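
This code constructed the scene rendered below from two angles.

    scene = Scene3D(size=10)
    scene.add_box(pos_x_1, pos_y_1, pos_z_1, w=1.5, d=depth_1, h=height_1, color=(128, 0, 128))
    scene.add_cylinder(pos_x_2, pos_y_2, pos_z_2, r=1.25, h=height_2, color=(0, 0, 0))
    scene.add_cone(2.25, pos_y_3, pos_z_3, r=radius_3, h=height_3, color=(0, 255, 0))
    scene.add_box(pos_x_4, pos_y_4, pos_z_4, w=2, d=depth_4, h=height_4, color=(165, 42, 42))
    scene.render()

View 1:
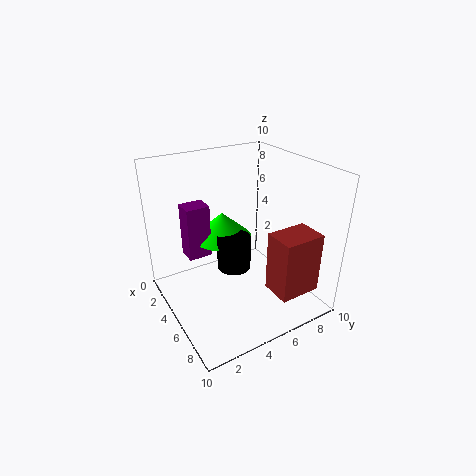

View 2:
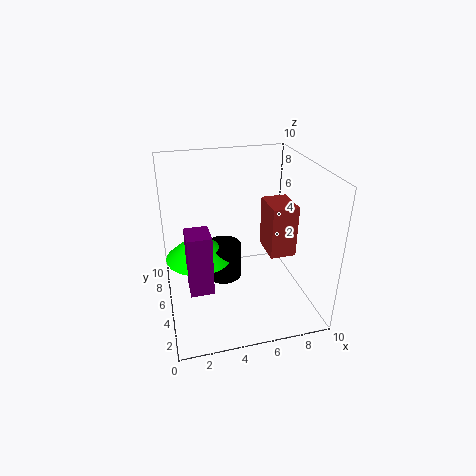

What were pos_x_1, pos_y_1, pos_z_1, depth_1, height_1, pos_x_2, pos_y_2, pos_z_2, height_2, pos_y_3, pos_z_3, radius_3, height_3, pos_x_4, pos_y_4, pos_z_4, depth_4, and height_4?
pos_x_1 = 1.25; pos_y_1 = 2.25; pos_z_1 = 2.75; depth_1 = 1.75; height_1 = 4; pos_x_2 = 4; pos_y_2 = 5.25; pos_z_2 = 2; height_2 = 2.5; pos_y_3 = 5.25; pos_z_3 = 3.75; radius_3 = 2.25; height_3 = 2; pos_x_4 = 7.75; pos_y_4 = 5.5; pos_z_4 = 2.5; depth_4 = 2.75; height_4 = 4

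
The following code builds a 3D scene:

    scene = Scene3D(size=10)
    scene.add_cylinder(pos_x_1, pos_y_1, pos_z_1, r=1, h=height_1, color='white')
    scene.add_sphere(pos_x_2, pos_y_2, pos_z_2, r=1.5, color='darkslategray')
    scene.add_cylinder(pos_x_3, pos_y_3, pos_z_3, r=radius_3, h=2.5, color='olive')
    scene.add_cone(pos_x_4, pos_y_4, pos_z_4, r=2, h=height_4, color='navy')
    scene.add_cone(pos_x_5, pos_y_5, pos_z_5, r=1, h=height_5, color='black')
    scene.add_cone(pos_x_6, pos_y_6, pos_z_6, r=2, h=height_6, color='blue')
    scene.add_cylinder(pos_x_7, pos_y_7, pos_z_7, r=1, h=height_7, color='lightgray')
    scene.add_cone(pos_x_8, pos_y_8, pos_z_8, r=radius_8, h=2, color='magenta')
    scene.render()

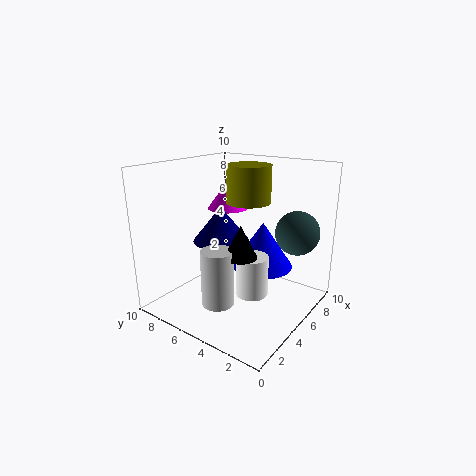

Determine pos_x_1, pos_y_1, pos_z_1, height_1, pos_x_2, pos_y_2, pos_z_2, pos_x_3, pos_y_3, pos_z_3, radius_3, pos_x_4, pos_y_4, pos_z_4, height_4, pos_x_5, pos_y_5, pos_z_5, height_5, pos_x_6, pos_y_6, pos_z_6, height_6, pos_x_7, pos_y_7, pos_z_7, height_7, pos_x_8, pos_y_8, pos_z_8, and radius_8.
pos_x_1 = 3
pos_y_1 = 2.5
pos_z_1 = 2.5
height_1 = 2.5
pos_x_2 = 7
pos_y_2 = 1.5
pos_z_2 = 5.5
pos_x_3 = 5.5
pos_y_3 = 4.5
pos_z_3 = 7.5
radius_3 = 1.5
pos_x_4 = 5
pos_y_4 = 6.5
pos_z_4 = 4.5
height_4 = 2.5
pos_x_5 = 2.5
pos_y_5 = 3
pos_z_5 = 5
height_5 = 2
pos_x_6 = 5
pos_y_6 = 3
pos_z_6 = 3.5
height_6 = 3
pos_x_7 = 1.5
pos_y_7 = 4
pos_z_7 = 2
height_7 = 3.5
pos_x_8 = 6.5
pos_y_8 = 7
pos_z_8 = 6.5
radius_8 = 1.5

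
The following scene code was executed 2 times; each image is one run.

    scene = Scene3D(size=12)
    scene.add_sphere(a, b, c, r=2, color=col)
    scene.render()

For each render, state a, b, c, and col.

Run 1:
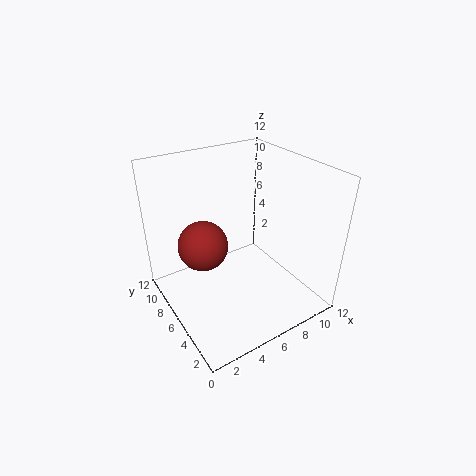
a = 3; b = 6.5; c = 6; col = 'brown'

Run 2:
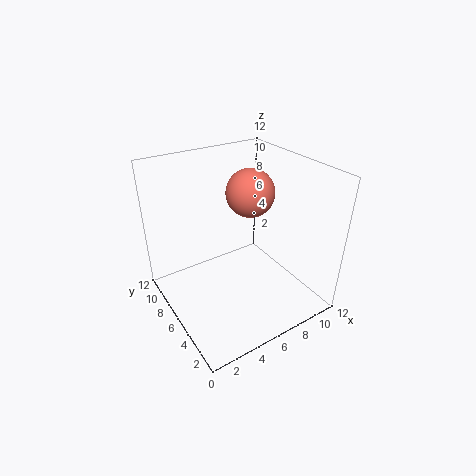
a = 7.5; b = 6.5; c = 9.5; col = 'salmon'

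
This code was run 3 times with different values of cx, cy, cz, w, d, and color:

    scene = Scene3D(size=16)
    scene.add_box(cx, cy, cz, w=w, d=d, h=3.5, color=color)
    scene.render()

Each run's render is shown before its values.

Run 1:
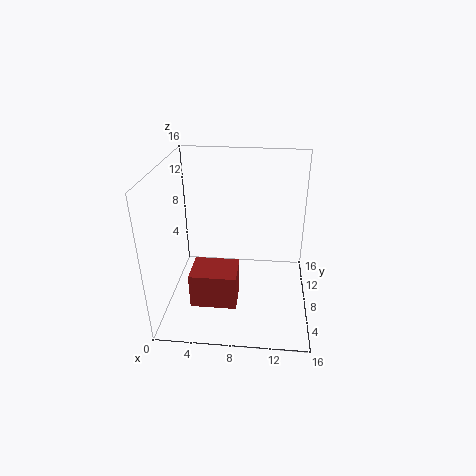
cx = 4, cy = 1, cz = 4, w = 4.5, d = 3.5, color = 'brown'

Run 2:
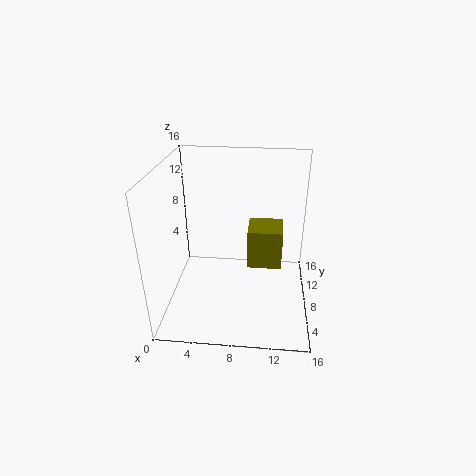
cx = 9.5, cy = 1, cz = 9, w = 3, d = 3, color = 'olive'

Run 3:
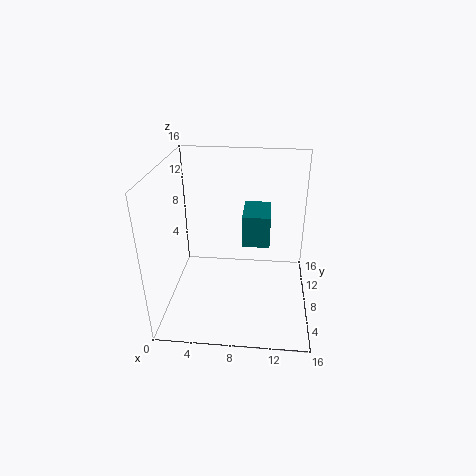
cx = 8.5, cy = 7, cz = 7.5, w = 3, d = 4.5, color = 'teal'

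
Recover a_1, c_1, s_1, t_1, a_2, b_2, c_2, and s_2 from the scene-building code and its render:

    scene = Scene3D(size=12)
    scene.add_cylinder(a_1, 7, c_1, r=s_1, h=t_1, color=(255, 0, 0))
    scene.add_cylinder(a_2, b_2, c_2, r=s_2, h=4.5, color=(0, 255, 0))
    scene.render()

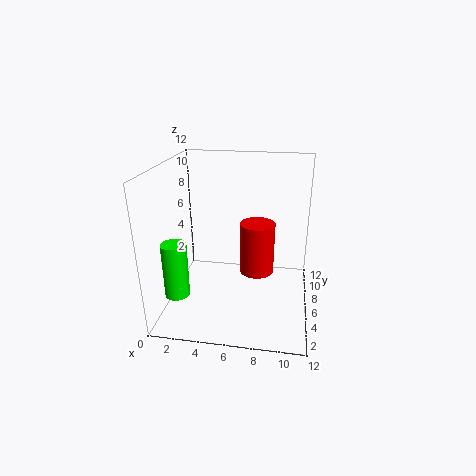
a_1 = 7.5
c_1 = 2.5
s_1 = 1.5
t_1 = 4.5
a_2 = 1.5
b_2 = 3
c_2 = 2
s_2 = 1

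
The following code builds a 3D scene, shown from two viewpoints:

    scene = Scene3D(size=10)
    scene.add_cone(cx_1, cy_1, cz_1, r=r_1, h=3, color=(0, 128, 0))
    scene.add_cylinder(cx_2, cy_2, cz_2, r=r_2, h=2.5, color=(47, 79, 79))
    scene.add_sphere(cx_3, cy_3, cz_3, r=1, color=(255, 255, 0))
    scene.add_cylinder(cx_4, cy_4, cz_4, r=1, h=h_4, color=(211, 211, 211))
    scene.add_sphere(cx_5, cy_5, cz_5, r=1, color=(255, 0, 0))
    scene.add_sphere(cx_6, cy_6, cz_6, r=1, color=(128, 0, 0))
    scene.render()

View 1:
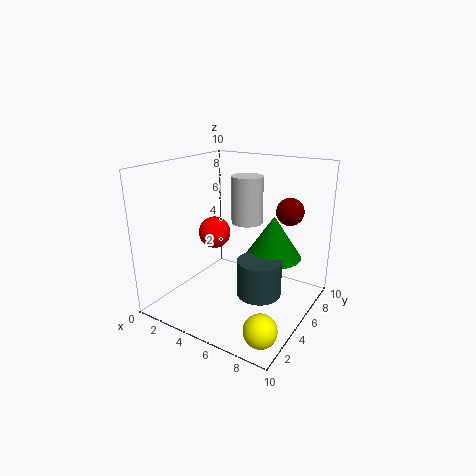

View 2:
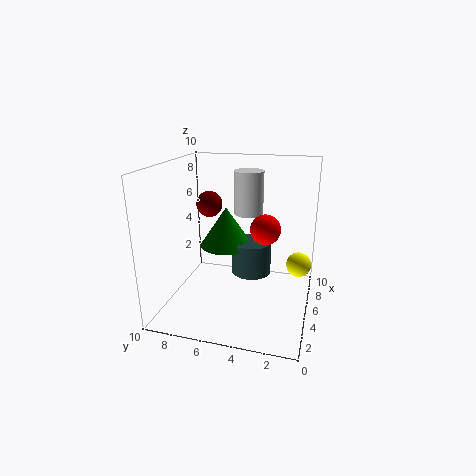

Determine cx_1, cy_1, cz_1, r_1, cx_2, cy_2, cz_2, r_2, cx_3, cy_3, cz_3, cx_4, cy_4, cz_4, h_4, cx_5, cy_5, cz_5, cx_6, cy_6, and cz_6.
cx_1 = 7; cy_1 = 6.5; cz_1 = 3.5; r_1 = 2; cx_2 = 7; cy_2 = 4.5; cz_2 = 1.5; r_2 = 1.5; cx_3 = 9; cy_3 = 1; cz_3 = 1.5; cx_4 = 6; cy_4 = 4.5; cz_4 = 6.5; h_4 = 3; cx_5 = 4.5; cy_5 = 3; cz_5 = 6; cx_6 = 7.5; cy_6 = 8; cz_6 = 6.5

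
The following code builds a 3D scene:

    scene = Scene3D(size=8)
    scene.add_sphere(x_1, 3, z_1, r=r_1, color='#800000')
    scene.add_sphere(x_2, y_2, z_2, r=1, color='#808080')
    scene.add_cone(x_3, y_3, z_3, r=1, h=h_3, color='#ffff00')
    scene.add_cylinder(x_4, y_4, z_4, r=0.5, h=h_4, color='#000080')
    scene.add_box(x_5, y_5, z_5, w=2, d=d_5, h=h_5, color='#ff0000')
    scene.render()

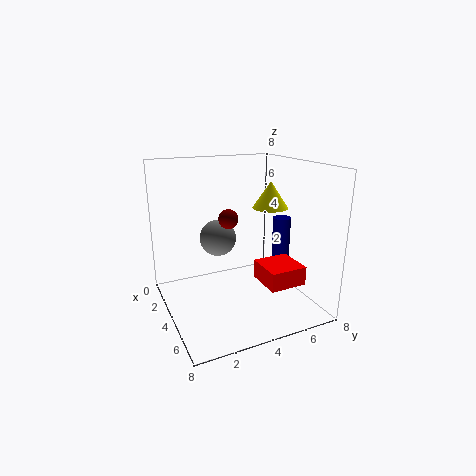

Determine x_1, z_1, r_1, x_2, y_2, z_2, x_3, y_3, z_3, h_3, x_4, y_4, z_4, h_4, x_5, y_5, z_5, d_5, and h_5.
x_1 = 5, z_1 = 5.5, r_1 = 0.5, x_2 = 3.5, y_2 = 3, z_2 = 4, x_3 = 4, y_3 = 6, z_3 = 5.5, h_3 = 1.5, x_4 = 4.5, y_4 = 6.5, z_4 = 1.5, h_4 = 3.5, x_5 = 5, y_5 = 4.5, z_5 = 2, d_5 = 2, h_5 = 1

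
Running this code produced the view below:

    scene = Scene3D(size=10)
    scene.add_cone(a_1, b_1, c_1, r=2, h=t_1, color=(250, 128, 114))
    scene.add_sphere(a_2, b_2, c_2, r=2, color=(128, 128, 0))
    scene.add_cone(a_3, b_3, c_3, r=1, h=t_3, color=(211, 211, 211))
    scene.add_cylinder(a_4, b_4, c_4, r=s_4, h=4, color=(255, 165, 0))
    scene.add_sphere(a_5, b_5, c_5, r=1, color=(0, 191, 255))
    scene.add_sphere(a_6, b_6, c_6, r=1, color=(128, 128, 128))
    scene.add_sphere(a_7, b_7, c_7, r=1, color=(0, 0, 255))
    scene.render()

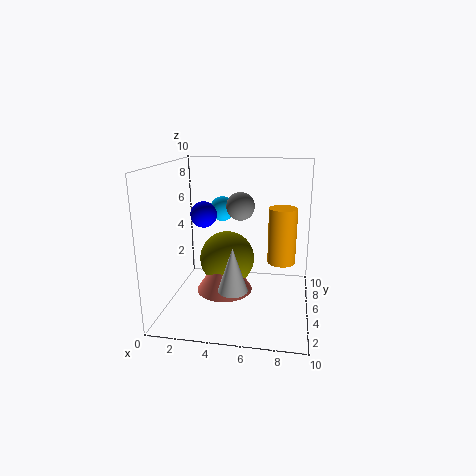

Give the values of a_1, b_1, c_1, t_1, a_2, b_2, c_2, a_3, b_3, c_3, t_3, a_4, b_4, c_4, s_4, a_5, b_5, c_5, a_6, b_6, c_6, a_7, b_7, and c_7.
a_1 = 4
b_1 = 5
c_1 = 1
t_1 = 3
a_2 = 4
b_2 = 6
c_2 = 3
a_3 = 5
b_3 = 3
c_3 = 2
t_3 = 3
a_4 = 8
b_4 = 6
c_4 = 3
s_4 = 1
a_5 = 3
b_5 = 9
c_5 = 6
a_6 = 5
b_6 = 6
c_6 = 7
a_7 = 2
b_7 = 7
c_7 = 6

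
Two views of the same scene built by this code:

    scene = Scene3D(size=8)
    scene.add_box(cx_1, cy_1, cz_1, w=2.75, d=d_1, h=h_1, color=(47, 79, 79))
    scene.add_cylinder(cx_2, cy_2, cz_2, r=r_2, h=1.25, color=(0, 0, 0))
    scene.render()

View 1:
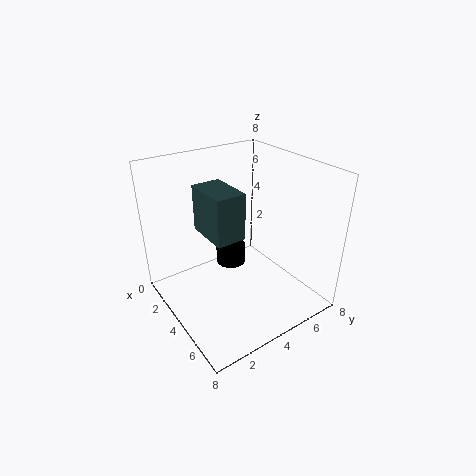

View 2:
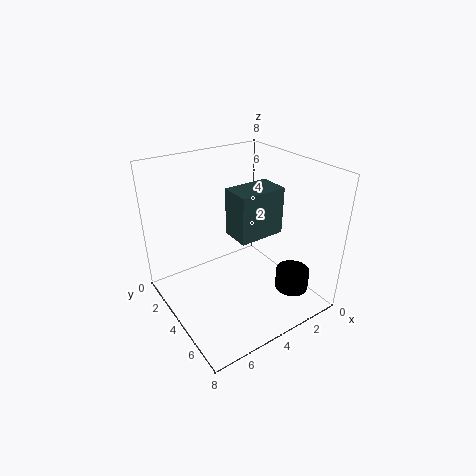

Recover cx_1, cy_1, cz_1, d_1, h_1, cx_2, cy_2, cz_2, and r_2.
cx_1 = 1.25, cy_1 = 2.75, cz_1 = 3.75, d_1 = 1.75, h_1 = 2.75, cx_2 = 1, cy_2 = 5.5, cz_2 = 0.25, r_2 = 1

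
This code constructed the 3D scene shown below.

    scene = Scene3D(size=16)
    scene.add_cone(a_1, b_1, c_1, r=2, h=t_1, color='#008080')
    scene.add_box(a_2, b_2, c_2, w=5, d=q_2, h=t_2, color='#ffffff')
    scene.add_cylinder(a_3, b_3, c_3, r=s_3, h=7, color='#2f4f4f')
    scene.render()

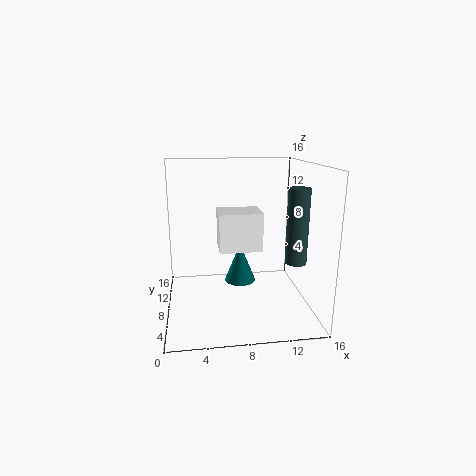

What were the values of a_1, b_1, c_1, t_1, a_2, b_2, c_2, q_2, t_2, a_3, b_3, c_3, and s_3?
a_1 = 9
b_1 = 13
c_1 = 0.5
t_1 = 5
a_2 = 6
b_2 = 8.5
c_2 = 6
q_2 = 4
t_2 = 4.5
a_3 = 12.5
b_3 = 1.5
c_3 = 7.5
s_3 = 1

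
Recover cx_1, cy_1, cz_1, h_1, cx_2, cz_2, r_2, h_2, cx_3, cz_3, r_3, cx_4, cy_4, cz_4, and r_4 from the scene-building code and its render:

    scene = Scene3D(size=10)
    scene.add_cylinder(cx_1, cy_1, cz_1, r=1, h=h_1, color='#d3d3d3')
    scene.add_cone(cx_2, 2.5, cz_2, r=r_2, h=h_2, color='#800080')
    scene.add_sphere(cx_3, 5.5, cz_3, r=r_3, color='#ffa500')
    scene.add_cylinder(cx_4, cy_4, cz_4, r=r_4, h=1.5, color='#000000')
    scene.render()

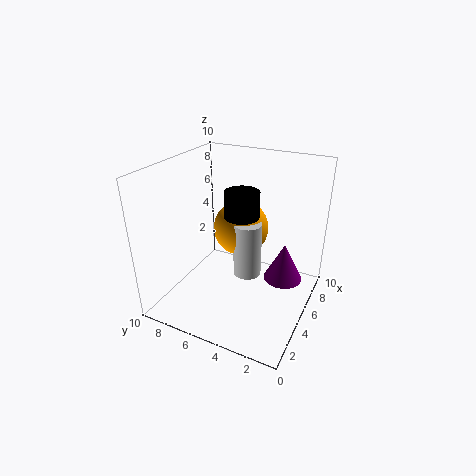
cx_1 = 5.5; cy_1 = 4.5; cz_1 = 2; h_1 = 4; cx_2 = 8; cz_2 = 0.5; r_2 = 1.5; h_2 = 3; cx_3 = 6.5; cz_3 = 5; r_3 = 2; cx_4 = 2.5; cy_4 = 3.5; cz_4 = 8; r_4 = 1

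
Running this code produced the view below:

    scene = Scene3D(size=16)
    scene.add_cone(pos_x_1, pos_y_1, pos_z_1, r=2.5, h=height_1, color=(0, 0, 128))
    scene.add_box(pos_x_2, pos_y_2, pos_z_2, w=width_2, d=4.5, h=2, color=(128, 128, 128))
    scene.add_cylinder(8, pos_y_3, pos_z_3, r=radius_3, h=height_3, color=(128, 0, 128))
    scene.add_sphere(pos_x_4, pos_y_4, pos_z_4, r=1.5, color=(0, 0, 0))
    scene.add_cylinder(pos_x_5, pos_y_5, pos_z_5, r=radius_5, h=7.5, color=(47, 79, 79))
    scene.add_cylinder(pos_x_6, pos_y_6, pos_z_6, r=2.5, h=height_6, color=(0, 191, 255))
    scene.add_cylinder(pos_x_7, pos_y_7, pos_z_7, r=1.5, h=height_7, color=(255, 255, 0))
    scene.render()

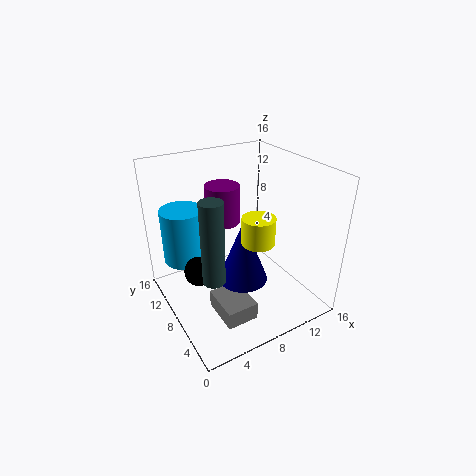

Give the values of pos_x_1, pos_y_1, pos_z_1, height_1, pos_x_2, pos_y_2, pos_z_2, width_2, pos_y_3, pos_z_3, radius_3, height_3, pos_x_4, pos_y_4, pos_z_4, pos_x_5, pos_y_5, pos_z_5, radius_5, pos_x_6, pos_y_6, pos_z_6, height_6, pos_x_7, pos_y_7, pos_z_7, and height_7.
pos_x_1 = 6.5
pos_y_1 = 4.5
pos_z_1 = 5.5
height_1 = 6.5
pos_x_2 = 4
pos_y_2 = 3
pos_z_2 = 0.5
width_2 = 3.5
pos_y_3 = 11.5
pos_z_3 = 8.5
radius_3 = 2
height_3 = 4.5
pos_x_4 = 2.5
pos_y_4 = 6.5
pos_z_4 = 6.5
pos_x_5 = 2
pos_y_5 = 2
pos_z_5 = 8.5
radius_5 = 1
pos_x_6 = 3.5
pos_y_6 = 13
pos_z_6 = 4
height_6 = 6.5
pos_x_7 = 6.5
pos_y_7 = 2
pos_z_7 = 11
height_7 = 2.5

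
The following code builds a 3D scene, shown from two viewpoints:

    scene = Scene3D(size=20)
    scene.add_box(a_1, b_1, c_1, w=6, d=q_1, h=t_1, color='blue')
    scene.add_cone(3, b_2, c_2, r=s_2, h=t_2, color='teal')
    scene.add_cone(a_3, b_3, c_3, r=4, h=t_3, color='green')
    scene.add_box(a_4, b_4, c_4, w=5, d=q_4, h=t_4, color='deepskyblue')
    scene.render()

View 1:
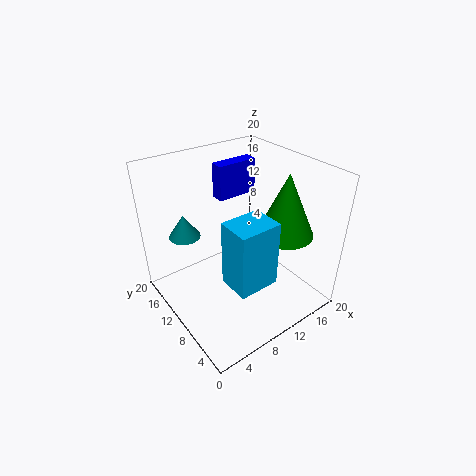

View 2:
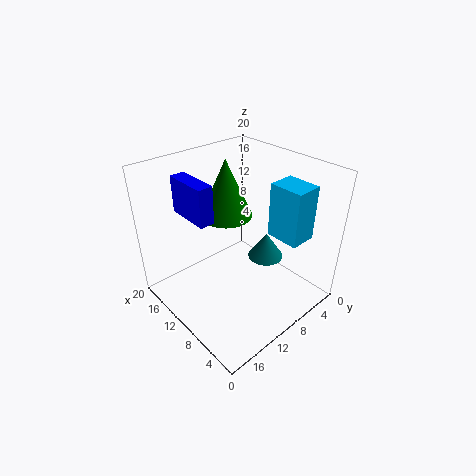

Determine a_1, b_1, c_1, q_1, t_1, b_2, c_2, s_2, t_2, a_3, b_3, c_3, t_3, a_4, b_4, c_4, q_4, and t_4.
a_1 = 10, b_1 = 14, c_1 = 14, q_1 = 2, t_1 = 5, b_2 = 12, c_2 = 12, s_2 = 2, t_2 = 3, a_3 = 16, b_3 = 7, c_3 = 10, t_3 = 9, a_4 = 4, b_4 = 1, c_4 = 9, q_4 = 4, t_4 = 8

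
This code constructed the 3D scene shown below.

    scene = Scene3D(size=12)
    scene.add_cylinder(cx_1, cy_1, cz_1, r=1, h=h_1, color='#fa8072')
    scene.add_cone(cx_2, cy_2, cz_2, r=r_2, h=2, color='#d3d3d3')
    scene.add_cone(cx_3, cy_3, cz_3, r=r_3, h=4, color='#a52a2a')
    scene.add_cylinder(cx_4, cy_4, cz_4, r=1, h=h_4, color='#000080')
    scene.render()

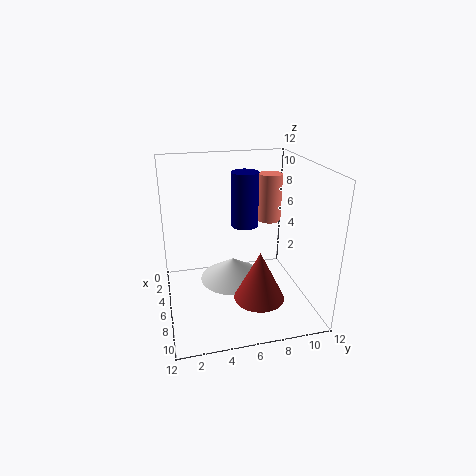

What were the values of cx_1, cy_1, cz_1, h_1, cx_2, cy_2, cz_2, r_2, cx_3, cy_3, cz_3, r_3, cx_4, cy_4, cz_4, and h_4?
cx_1 = 5
cy_1 = 9
cz_1 = 7
h_1 = 4
cx_2 = 4
cy_2 = 6
cz_2 = 1
r_2 = 3
cx_3 = 9
cy_3 = 7
cz_3 = 2
r_3 = 2
cx_4 = 8
cy_4 = 6
cz_4 = 8
h_4 = 4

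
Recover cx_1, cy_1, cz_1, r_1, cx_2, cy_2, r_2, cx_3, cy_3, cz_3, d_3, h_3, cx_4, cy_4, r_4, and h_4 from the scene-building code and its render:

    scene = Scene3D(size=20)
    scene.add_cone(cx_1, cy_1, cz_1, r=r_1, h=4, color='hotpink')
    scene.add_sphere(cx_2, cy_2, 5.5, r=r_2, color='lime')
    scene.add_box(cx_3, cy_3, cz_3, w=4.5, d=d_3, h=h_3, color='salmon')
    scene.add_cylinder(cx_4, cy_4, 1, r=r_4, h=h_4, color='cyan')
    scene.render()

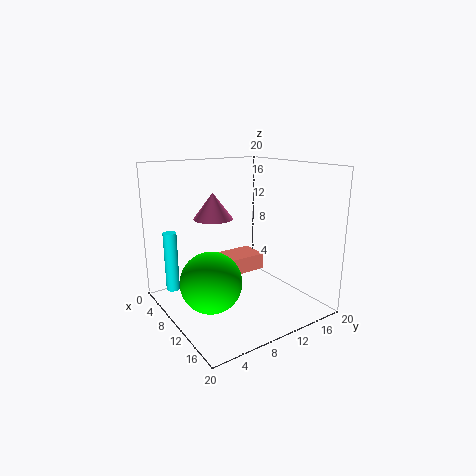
cx_1 = 4, cy_1 = 9.5, cz_1 = 11.5, r_1 = 3, cx_2 = 12, cy_2 = 4.5, r_2 = 4, cx_3 = 3, cy_3 = 10.5, cz_3 = 3, d_3 = 6, h_3 = 2.5, cx_4 = 2.5, cy_4 = 3, r_4 = 1, h_4 = 9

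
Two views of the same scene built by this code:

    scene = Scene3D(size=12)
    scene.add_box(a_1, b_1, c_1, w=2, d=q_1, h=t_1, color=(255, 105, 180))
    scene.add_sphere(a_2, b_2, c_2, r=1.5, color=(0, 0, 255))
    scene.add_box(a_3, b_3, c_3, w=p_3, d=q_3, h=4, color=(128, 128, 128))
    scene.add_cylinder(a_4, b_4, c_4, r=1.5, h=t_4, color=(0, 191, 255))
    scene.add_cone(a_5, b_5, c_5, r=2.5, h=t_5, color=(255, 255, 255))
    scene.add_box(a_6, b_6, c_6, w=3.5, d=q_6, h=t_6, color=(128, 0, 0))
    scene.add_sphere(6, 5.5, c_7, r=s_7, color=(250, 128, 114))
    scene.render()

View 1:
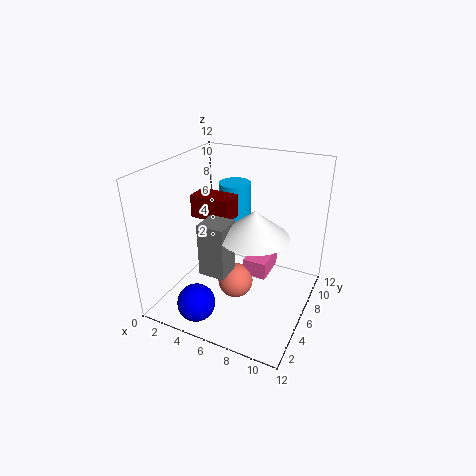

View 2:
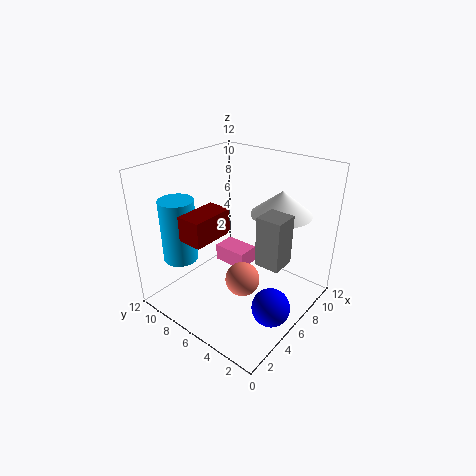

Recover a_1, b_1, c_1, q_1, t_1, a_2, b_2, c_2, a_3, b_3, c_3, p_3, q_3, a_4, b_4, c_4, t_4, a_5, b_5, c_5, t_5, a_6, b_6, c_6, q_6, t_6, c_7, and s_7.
a_1 = 6.5; b_1 = 6; c_1 = 2.5; q_1 = 3; t_1 = 1.5; a_2 = 4.5; b_2 = 1.5; c_2 = 2; a_3 = 5; b_3 = 1.5; c_3 = 5; p_3 = 2; q_3 = 2; a_4 = 3.5; b_4 = 10.5; c_4 = 3.5; t_4 = 5.5; a_5 = 8.5; b_5 = 3.5; c_5 = 8; t_5 = 2; a_6 = 1.5; b_6 = 6; c_6 = 7; q_6 = 2; t_6 = 2; c_7 = 2; s_7 = 1.5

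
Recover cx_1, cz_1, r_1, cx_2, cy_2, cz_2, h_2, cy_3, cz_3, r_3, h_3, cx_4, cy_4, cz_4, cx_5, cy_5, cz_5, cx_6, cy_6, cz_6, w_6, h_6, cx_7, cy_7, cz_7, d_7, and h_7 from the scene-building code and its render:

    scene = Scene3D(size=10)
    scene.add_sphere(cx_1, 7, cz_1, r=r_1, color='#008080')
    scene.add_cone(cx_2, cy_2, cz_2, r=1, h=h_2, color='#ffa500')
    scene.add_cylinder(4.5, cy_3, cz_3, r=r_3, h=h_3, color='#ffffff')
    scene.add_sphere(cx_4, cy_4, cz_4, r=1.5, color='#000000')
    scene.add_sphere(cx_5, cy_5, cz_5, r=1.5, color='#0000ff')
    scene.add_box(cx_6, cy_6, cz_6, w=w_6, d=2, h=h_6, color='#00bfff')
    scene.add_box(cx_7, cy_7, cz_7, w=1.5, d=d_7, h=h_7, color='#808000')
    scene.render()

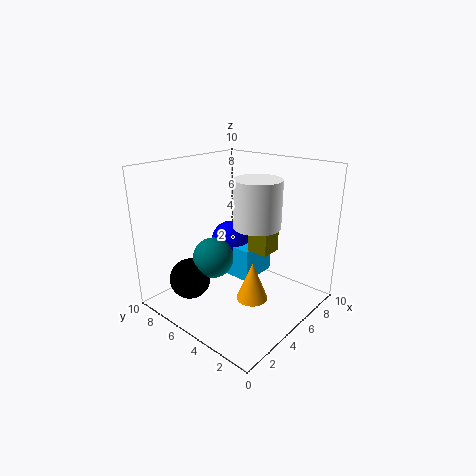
cx_1 = 4.5
cz_1 = 3
r_1 = 1.5
cx_2 = 3.5
cy_2 = 2.5
cz_2 = 2
h_2 = 2.5
cy_3 = 3
cz_3 = 6.5
r_3 = 1.5
h_3 = 3
cx_4 = 3
cy_4 = 8
cz_4 = 1.5
cx_5 = 7
cy_5 = 7.5
cz_5 = 3.5
cx_6 = 6
cy_6 = 5
cz_6 = 1
w_6 = 3
h_6 = 2.5
cx_7 = 5.5
cy_7 = 3
cz_7 = 4
d_7 = 1.5
h_7 = 2.5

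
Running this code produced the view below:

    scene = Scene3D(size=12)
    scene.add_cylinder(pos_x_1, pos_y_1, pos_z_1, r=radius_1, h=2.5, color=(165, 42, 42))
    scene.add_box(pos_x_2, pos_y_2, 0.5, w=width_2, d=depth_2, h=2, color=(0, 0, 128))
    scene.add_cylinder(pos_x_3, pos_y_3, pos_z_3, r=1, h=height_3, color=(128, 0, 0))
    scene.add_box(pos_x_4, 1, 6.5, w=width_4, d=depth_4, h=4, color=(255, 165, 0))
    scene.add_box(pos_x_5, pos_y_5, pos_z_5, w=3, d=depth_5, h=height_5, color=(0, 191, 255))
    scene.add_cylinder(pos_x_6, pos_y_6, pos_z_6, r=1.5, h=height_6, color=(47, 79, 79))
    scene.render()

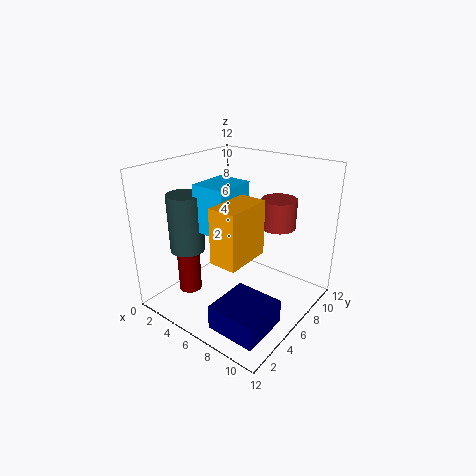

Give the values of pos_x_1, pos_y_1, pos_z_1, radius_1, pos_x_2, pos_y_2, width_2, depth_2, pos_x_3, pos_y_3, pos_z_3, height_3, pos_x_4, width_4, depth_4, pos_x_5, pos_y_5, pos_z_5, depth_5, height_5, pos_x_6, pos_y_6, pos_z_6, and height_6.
pos_x_1 = 8
pos_y_1 = 9
pos_z_1 = 6.5
radius_1 = 1.5
pos_x_2 = 7
pos_y_2 = 1
width_2 = 4
depth_2 = 4
pos_x_3 = 2
pos_y_3 = 4
pos_z_3 = 0.5
height_3 = 5
pos_x_4 = 7.5
width_4 = 2
depth_4 = 3.5
pos_x_5 = 3
pos_y_5 = 4
pos_z_5 = 6.5
depth_5 = 3.5
height_5 = 4
pos_x_6 = 2
pos_y_6 = 4
pos_z_6 = 4.5
height_6 = 5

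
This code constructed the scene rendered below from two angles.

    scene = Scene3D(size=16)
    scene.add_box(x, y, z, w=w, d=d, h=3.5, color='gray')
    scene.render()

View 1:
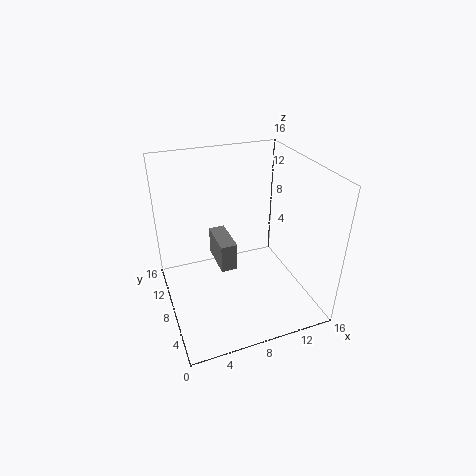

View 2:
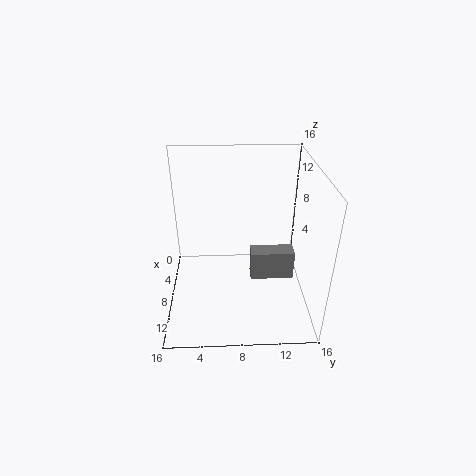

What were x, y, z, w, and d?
x = 6.5
y = 9.5
z = 2.5
w = 2
d = 5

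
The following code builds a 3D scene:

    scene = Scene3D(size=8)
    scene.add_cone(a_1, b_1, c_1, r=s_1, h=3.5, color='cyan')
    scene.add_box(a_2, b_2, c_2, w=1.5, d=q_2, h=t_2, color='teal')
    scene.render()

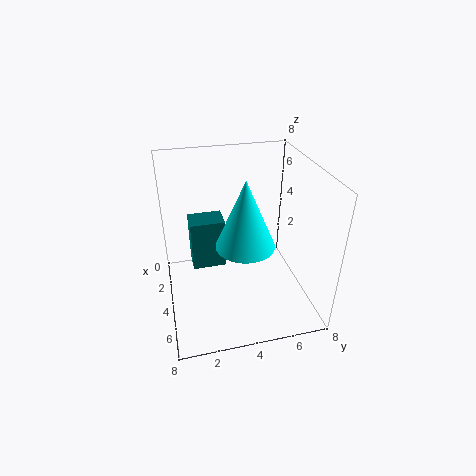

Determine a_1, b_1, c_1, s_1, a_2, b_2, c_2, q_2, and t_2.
a_1 = 5.5; b_1 = 4; c_1 = 4.5; s_1 = 1.5; a_2 = 1.5; b_2 = 1.5; c_2 = 1.5; q_2 = 2; t_2 = 3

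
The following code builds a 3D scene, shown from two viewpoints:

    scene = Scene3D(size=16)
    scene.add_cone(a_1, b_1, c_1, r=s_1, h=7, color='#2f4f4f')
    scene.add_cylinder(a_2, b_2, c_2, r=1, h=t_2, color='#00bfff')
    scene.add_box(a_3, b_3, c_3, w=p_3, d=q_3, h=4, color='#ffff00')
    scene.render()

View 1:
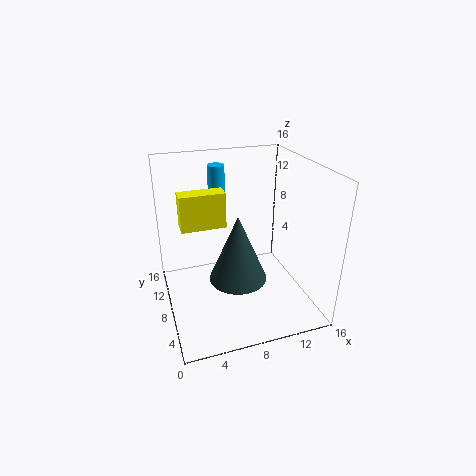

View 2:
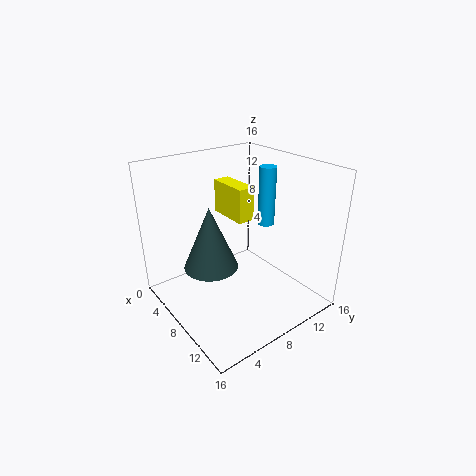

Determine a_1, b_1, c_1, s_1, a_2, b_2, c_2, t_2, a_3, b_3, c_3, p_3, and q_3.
a_1 = 7
b_1 = 5
c_1 = 5
s_1 = 3
a_2 = 7
b_2 = 13
c_2 = 8
t_2 = 7
a_3 = 2
b_3 = 9
c_3 = 9
p_3 = 5
q_3 = 2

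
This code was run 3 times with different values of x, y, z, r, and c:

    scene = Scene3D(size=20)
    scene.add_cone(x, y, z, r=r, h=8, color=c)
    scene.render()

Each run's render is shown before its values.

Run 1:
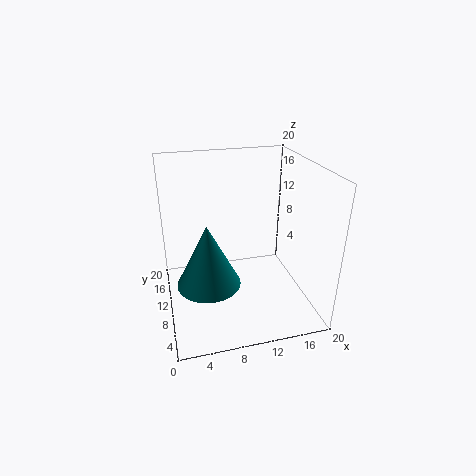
x = 5, y = 5.5, z = 6.5, r = 4, c = 'teal'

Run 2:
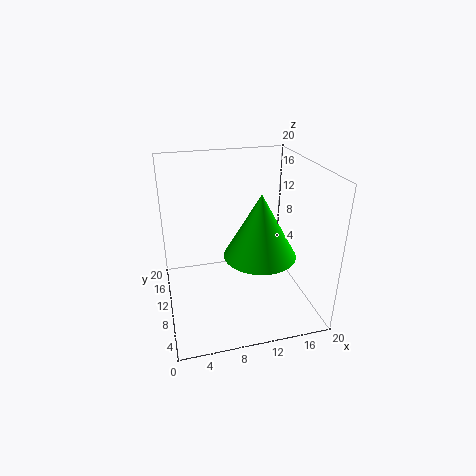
x = 11.5, y = 5, z = 10, r = 4.5, c = 'lime'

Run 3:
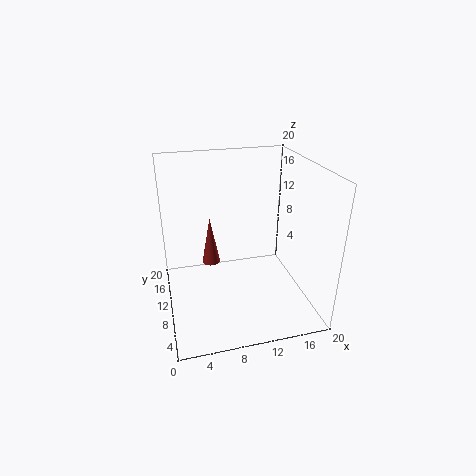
x = 7.5, y = 18.5, z = 1.5, r = 1.5, c = 'brown'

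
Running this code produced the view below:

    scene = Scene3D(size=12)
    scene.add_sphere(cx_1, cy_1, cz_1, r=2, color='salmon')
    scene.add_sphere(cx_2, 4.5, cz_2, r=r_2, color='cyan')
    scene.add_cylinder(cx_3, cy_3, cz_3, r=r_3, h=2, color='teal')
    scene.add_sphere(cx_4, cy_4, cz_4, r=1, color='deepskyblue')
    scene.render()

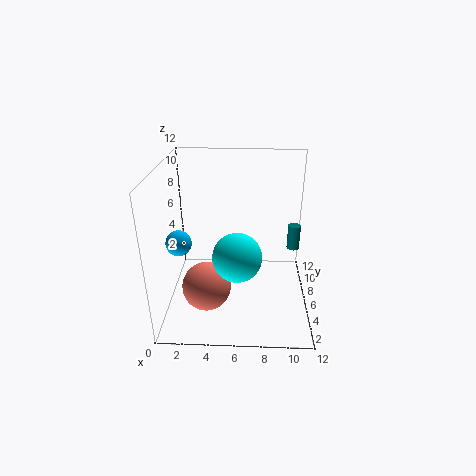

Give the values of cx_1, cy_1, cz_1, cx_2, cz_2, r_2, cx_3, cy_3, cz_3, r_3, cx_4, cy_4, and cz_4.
cx_1 = 3.5
cy_1 = 4
cz_1 = 2.5
cx_2 = 6
cz_2 = 5
r_2 = 2
cx_3 = 10.5
cy_3 = 5.5
cz_3 = 5.5
r_3 = 0.5
cx_4 = 1.5
cy_4 = 4
cz_4 = 6.5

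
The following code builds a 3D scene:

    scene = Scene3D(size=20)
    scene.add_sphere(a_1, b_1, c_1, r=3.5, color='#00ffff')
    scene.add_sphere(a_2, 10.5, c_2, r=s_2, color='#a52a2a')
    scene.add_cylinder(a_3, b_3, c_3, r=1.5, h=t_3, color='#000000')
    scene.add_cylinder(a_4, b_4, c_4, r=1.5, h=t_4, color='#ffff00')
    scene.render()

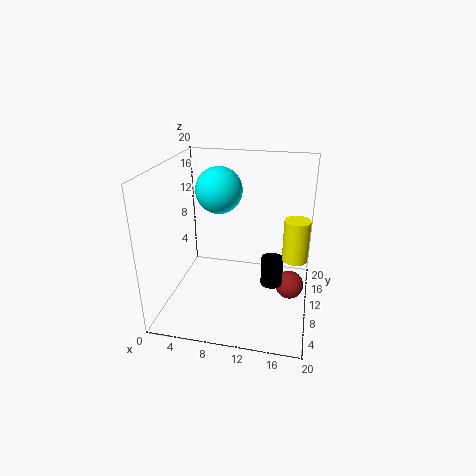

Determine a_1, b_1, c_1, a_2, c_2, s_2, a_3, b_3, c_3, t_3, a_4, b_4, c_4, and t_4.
a_1 = 6; b_1 = 15; c_1 = 15; a_2 = 17.5; c_2 = 3; s_2 = 2; a_3 = 15; b_3 = 9; c_3 = 4; t_3 = 4; a_4 = 18; b_4 = 5; c_4 = 10.5; t_4 = 5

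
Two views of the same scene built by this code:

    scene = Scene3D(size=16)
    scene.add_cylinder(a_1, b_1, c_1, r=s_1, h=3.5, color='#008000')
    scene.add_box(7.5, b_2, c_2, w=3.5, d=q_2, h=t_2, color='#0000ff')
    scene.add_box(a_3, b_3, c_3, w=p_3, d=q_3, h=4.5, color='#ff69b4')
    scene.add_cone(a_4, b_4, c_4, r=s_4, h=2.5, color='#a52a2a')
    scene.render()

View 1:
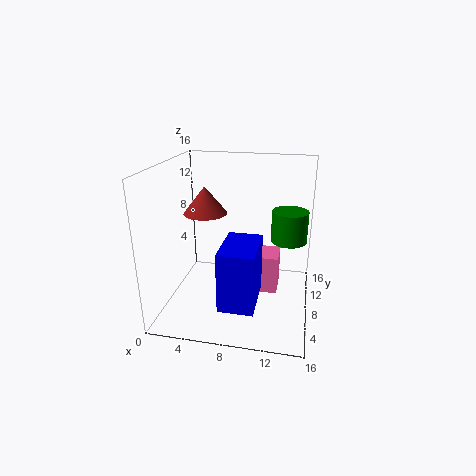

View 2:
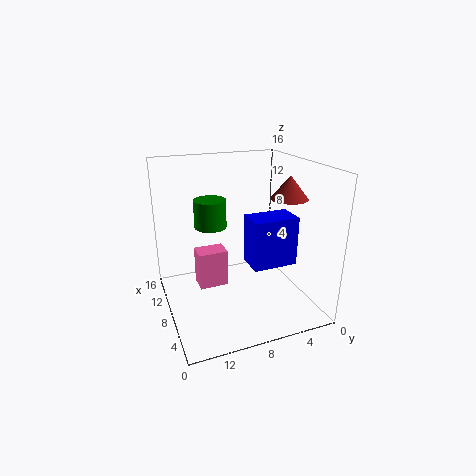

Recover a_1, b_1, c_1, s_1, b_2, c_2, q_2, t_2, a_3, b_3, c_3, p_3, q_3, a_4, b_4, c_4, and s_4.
a_1 = 13.5, b_1 = 9.5, c_1 = 7.5, s_1 = 2, b_2 = 0.5, c_2 = 3.5, q_2 = 5.5, t_2 = 6, a_3 = 10, b_3 = 8.5, c_3 = 1, p_3 = 2.5, q_3 = 3.5, a_4 = 6, b_4 = 3, c_4 = 12.5, s_4 = 2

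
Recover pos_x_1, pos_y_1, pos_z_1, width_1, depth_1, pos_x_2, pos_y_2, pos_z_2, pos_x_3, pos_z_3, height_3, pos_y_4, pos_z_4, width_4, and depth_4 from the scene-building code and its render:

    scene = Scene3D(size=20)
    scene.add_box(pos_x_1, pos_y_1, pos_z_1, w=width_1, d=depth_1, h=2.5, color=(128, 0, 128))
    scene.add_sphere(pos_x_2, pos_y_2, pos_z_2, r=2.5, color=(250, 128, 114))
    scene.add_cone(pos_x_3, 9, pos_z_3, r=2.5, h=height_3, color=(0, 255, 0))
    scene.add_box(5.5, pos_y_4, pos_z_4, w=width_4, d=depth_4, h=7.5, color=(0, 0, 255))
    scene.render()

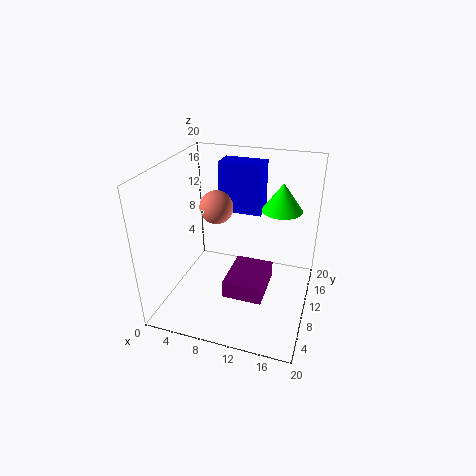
pos_x_1 = 9, pos_y_1 = 6, pos_z_1 = 2.5, width_1 = 5.5, depth_1 = 7, pos_x_2 = 5.5, pos_y_2 = 13.5, pos_z_2 = 12.5, pos_x_3 = 16, pos_z_3 = 15.5, height_3 = 3.5, pos_y_4 = 14.5, pos_z_4 = 11.5, width_4 = 6.5, depth_4 = 3.5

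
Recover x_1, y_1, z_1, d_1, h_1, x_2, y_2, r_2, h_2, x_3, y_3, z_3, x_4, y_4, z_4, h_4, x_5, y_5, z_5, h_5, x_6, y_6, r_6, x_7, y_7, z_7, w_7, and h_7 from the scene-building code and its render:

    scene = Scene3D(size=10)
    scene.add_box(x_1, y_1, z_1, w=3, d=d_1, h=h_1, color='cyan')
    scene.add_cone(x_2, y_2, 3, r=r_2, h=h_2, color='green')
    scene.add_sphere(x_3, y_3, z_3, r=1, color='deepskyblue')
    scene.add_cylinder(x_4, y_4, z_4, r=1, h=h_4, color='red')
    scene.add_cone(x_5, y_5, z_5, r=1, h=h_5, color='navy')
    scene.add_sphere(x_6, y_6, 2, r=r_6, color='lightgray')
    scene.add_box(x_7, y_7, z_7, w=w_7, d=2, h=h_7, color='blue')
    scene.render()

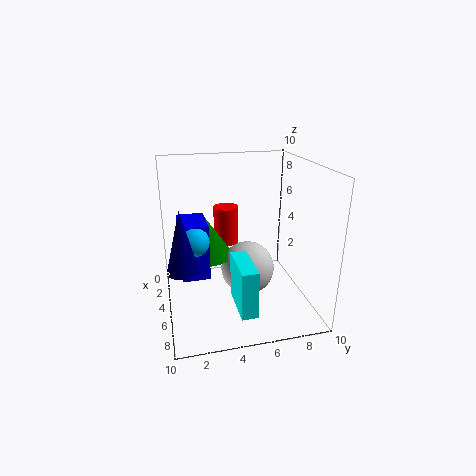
x_1 = 7; y_1 = 4; z_1 = 2; d_1 = 1; h_1 = 3; x_2 = 3; y_2 = 3; r_2 = 2; h_2 = 3; x_3 = 5; y_3 = 2; z_3 = 5; x_4 = 1; y_4 = 5; z_4 = 3; h_4 = 3; x_5 = 7; y_5 = 1; z_5 = 4; h_5 = 4; x_6 = 4; y_6 = 6; r_6 = 2; x_7 = 2; y_7 = 1; z_7 = 2; w_7 = 3; h_7 = 4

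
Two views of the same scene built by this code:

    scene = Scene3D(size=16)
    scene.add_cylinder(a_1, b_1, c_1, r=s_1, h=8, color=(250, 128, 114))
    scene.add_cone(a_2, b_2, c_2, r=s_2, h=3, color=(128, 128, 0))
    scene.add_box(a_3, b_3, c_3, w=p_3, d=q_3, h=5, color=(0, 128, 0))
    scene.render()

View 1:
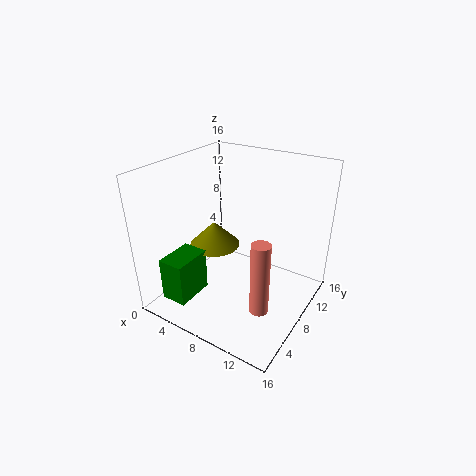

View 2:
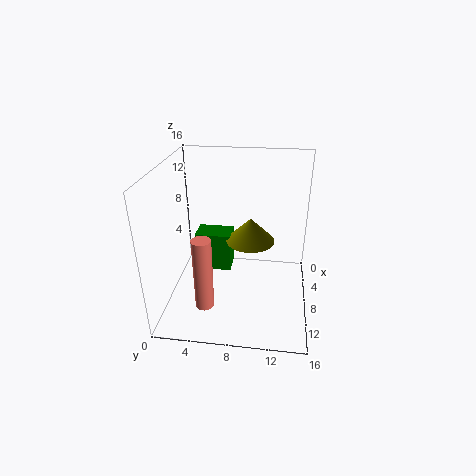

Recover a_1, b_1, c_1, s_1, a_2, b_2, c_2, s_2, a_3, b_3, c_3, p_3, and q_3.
a_1 = 12.5, b_1 = 5, c_1 = 2, s_1 = 1, a_2 = 4, b_2 = 9, c_2 = 5.5, s_2 = 3, a_3 = 1.5, b_3 = 2, c_3 = 1, p_3 = 3, q_3 = 4.5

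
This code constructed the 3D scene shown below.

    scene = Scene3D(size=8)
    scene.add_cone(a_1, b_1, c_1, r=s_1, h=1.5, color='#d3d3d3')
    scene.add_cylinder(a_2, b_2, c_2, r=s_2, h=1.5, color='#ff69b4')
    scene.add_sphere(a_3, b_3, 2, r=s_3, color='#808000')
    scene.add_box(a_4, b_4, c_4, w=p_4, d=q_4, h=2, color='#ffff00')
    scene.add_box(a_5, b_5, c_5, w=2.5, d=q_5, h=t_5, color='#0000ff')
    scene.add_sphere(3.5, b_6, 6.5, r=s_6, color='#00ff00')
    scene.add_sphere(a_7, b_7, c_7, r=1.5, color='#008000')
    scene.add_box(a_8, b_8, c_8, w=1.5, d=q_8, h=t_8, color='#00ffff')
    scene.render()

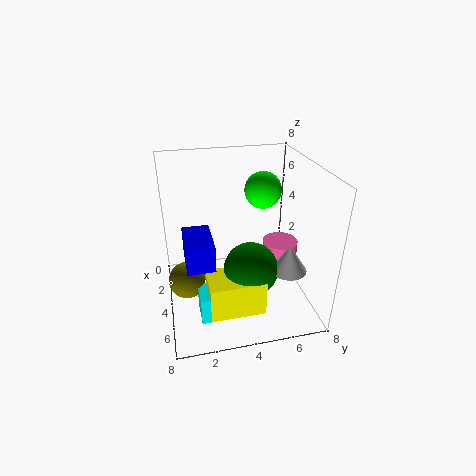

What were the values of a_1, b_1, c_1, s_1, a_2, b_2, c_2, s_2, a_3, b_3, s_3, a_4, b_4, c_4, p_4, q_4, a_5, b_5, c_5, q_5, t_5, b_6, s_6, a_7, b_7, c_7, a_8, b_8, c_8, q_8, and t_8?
a_1 = 5.5
b_1 = 6.5
c_1 = 2.5
s_1 = 1
a_2 = 4
b_2 = 6.5
c_2 = 2
s_2 = 1
a_3 = 4.5
b_3 = 1
s_3 = 1
a_4 = 4.5
b_4 = 2
c_4 = 0.5
p_4 = 2
q_4 = 3
a_5 = 3
b_5 = 1
c_5 = 3
q_5 = 1.5
t_5 = 1.5
b_6 = 5.5
s_6 = 1
a_7 = 5
b_7 = 4.5
c_7 = 2.5
a_8 = 5
b_8 = 1.5
c_8 = 0.5
q_8 = 1.5
t_8 = 1.5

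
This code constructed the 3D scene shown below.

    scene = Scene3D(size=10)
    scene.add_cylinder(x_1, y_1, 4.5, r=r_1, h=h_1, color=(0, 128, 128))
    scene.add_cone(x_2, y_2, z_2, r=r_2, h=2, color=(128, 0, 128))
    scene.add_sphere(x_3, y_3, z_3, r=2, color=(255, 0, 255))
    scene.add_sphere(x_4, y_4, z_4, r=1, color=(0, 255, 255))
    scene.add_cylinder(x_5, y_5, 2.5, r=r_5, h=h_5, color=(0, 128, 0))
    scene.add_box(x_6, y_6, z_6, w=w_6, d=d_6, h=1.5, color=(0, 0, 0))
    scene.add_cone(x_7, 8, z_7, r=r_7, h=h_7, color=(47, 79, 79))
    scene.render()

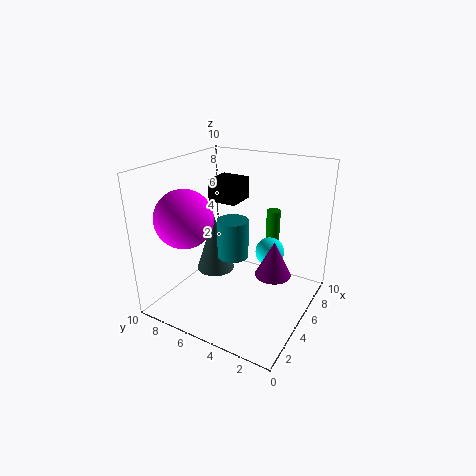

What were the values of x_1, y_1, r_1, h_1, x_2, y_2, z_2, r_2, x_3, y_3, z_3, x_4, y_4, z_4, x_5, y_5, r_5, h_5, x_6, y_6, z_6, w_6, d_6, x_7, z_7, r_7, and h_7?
x_1 = 3.5
y_1 = 4.5
r_1 = 1
h_1 = 2.5
x_2 = 2
y_2 = 1
z_2 = 5
r_2 = 1
x_3 = 3
y_3 = 8
z_3 = 6.5
x_4 = 6
y_4 = 3
z_4 = 4
x_5 = 7.5
y_5 = 3.5
r_5 = 0.5
h_5 = 4
x_6 = 4.5
y_6 = 5
z_6 = 7.5
w_6 = 2
d_6 = 2
x_7 = 6.5
z_7 = 1
r_7 = 1.5
h_7 = 4.5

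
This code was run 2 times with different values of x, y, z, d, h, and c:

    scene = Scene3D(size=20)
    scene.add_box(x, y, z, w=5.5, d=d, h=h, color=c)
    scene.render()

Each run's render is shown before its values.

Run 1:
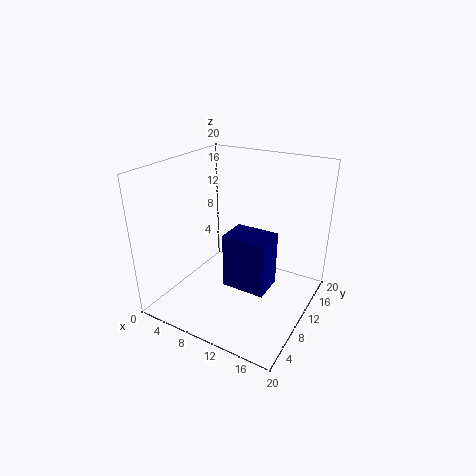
x = 11
y = 4.5
z = 6
d = 4
h = 7
c = 'navy'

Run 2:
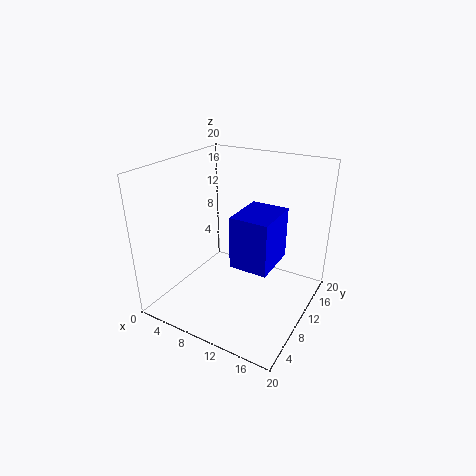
x = 9.5
y = 8.5
z = 6
d = 7
h = 7.5
c = 'blue'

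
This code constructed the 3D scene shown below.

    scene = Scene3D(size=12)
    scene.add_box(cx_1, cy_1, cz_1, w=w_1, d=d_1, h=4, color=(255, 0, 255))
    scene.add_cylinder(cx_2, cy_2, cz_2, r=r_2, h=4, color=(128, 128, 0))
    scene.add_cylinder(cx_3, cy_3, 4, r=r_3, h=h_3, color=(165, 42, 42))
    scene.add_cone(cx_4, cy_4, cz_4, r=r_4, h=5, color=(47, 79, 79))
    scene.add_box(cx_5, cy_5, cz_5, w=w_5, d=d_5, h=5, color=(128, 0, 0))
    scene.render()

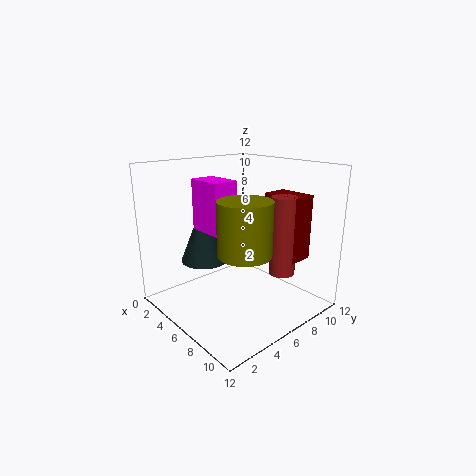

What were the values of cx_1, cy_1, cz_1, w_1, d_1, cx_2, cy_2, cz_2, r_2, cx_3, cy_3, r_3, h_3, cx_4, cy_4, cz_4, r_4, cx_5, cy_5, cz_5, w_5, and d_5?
cx_1 = 4
cy_1 = 3
cz_1 = 7
w_1 = 3
d_1 = 2
cx_2 = 9
cy_2 = 4
cz_2 = 6
r_2 = 2
cx_3 = 10
cy_3 = 7
r_3 = 1
h_3 = 6
cx_4 = 4
cy_4 = 4
cz_4 = 4
r_4 = 2
cx_5 = 8
cy_5 = 7
cz_5 = 5
w_5 = 3
d_5 = 2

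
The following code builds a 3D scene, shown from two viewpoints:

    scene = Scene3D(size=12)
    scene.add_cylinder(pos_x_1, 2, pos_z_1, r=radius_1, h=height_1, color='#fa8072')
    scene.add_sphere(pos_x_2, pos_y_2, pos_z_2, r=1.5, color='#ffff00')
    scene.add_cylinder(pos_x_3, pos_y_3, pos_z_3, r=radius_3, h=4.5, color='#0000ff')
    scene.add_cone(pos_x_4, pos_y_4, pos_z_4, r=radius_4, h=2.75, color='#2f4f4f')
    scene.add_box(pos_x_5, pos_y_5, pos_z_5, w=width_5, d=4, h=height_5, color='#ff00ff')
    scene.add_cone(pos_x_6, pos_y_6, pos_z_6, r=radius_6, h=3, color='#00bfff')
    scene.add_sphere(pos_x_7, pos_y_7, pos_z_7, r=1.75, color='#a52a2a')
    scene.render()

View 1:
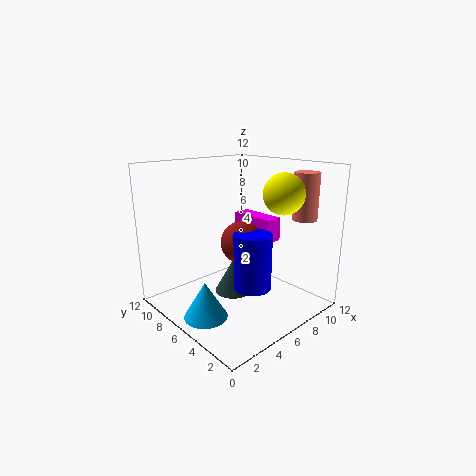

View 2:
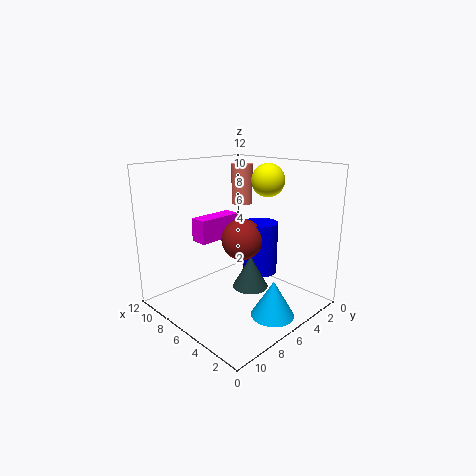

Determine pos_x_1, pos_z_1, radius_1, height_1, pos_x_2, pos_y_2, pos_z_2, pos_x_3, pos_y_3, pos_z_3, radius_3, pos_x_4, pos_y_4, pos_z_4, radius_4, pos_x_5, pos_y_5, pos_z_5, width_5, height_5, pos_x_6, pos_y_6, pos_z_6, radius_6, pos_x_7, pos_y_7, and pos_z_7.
pos_x_1 = 9.5
pos_z_1 = 7.75
radius_1 = 1
height_1 = 3.75
pos_x_2 = 6.5
pos_y_2 = 1.75
pos_z_2 = 10.25
pos_x_3 = 5.5
pos_y_3 = 3.75
pos_z_3 = 2.5
radius_3 = 1.5
pos_x_4 = 5
pos_y_4 = 5.5
pos_z_4 = 1.75
radius_4 = 1.5
pos_x_5 = 7.75
pos_y_5 = 4.25
pos_z_5 = 5.5
width_5 = 1.5
height_5 = 2
pos_x_6 = 2.25
pos_y_6 = 5.75
pos_z_6 = 0.25
radius_6 = 1.75
pos_x_7 = 6
pos_y_7 = 5.5
pos_z_7 = 5.75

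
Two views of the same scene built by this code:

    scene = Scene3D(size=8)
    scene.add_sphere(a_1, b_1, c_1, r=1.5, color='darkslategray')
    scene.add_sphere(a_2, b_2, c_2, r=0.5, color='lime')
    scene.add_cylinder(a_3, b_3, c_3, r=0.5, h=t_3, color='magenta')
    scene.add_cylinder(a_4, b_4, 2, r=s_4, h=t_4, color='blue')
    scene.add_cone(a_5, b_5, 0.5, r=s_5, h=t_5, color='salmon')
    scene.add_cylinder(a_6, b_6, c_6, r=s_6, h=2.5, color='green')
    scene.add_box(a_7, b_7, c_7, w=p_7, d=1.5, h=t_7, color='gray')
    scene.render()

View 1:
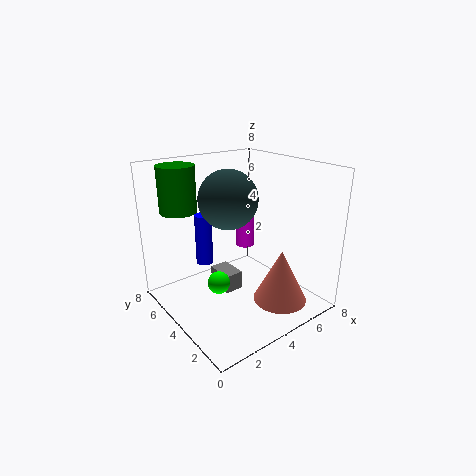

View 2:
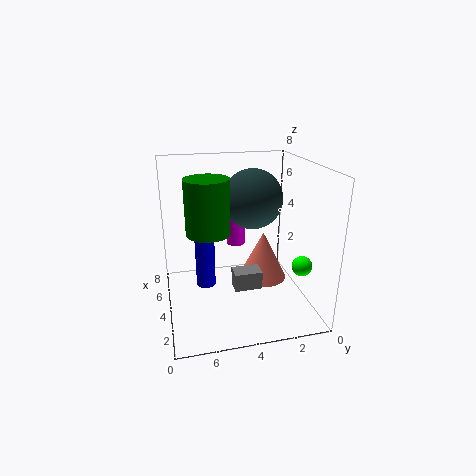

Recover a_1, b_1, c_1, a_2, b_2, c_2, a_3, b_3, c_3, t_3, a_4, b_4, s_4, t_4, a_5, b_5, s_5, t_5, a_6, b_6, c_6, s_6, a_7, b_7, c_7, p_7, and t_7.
a_1 = 3; b_1 = 3.5; c_1 = 6.5; a_2 = 1; b_2 = 1.5; c_2 = 3.5; a_3 = 4.5; b_3 = 4; c_3 = 3.5; t_3 = 2.5; a_4 = 3; b_4 = 6; s_4 = 0.5; t_4 = 3; a_5 = 5.5; b_5 = 2; s_5 = 1.5; t_5 = 3; a_6 = 1.5; b_6 = 6; c_6 = 5.5; s_6 = 1; a_7 = 2.5; b_7 = 3; c_7 = 1.5; p_7 = 1; t_7 = 1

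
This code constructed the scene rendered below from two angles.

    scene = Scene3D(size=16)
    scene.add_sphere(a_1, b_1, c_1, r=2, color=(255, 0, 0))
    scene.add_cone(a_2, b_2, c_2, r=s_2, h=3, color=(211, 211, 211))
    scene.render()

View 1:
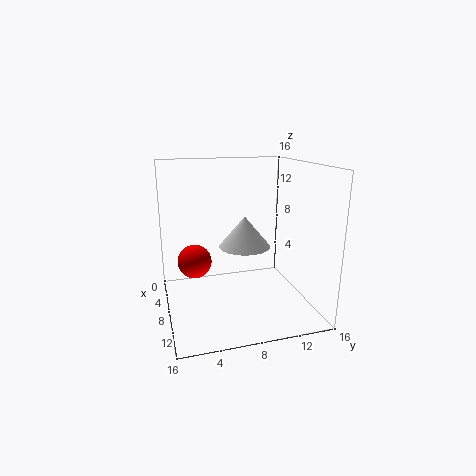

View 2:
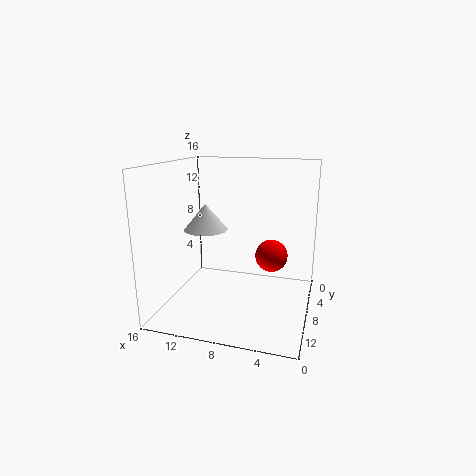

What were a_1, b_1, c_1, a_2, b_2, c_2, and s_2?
a_1 = 5
b_1 = 3.5
c_1 = 4.5
a_2 = 12
b_2 = 7.5
c_2 = 8.5
s_2 = 2.5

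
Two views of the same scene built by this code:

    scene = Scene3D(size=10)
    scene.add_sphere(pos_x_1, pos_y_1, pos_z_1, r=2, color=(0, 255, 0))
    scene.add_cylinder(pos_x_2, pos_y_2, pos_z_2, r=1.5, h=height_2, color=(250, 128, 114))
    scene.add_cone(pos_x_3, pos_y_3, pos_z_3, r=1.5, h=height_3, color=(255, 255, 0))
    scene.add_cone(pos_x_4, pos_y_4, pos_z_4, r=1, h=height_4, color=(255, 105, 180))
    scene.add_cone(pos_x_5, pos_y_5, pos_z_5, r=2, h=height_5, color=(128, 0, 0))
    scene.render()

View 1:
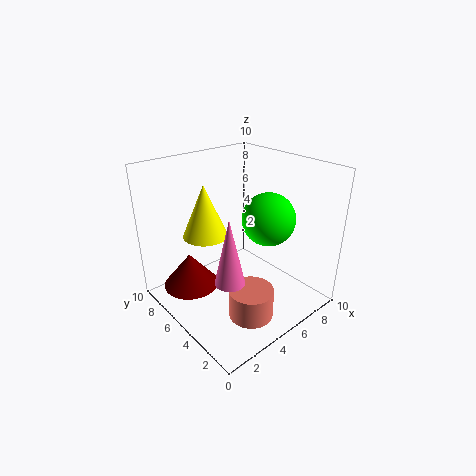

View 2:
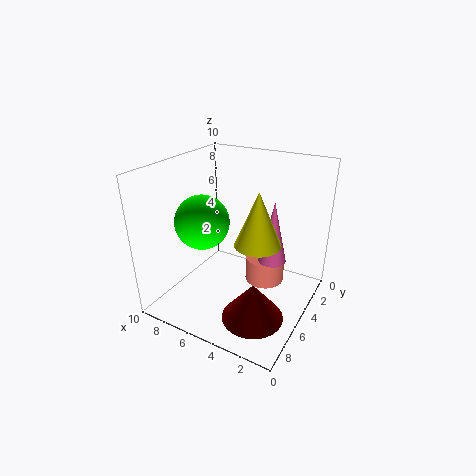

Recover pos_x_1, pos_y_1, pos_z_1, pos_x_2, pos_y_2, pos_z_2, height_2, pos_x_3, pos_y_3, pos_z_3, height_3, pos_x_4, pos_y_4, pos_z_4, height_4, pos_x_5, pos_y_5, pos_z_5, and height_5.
pos_x_1 = 8; pos_y_1 = 5; pos_z_1 = 5.5; pos_x_2 = 4; pos_y_2 = 2.5; pos_z_2 = 0.5; height_2 = 2; pos_x_3 = 3; pos_y_3 = 6; pos_z_3 = 5.5; height_3 = 3.5; pos_x_4 = 3; pos_y_4 = 3.5; pos_z_4 = 3; height_4 = 4.5; pos_x_5 = 2.5; pos_y_5 = 7.5; pos_z_5 = 1; height_5 = 2.5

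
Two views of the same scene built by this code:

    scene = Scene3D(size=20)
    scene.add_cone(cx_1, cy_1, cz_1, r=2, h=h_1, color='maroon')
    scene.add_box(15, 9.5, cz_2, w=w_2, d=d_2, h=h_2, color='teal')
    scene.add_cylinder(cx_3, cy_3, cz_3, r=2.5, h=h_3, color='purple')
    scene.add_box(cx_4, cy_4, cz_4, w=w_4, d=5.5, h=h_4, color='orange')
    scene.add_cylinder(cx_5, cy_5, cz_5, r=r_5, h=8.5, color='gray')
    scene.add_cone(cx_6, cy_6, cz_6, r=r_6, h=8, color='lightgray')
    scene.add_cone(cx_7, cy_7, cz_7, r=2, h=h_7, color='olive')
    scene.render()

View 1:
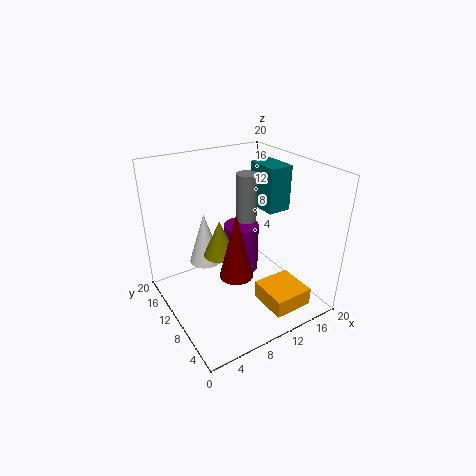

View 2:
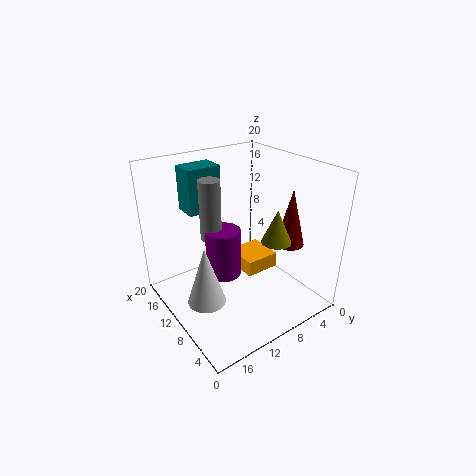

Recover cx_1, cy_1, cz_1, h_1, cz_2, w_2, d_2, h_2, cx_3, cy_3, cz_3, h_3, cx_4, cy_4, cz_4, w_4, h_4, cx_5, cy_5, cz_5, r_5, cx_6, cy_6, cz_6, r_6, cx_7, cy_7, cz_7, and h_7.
cx_1 = 6
cy_1 = 4
cz_1 = 9
h_1 = 8
cz_2 = 12.5
w_2 = 3.5
d_2 = 5
h_2 = 6.5
cx_3 = 11.5
cy_3 = 11.5
cz_3 = 4
h_3 = 7
cx_4 = 11
cy_4 = 1.5
cz_4 = 1.5
w_4 = 5.5
h_4 = 2.5
cx_5 = 13
cy_5 = 12.5
cz_5 = 9.5
r_5 = 1.5
cx_6 = 8
cy_6 = 16.5
cz_6 = 3.5
r_6 = 2.5
cx_7 = 5.5
cy_7 = 7
cz_7 = 10.5
h_7 = 4.5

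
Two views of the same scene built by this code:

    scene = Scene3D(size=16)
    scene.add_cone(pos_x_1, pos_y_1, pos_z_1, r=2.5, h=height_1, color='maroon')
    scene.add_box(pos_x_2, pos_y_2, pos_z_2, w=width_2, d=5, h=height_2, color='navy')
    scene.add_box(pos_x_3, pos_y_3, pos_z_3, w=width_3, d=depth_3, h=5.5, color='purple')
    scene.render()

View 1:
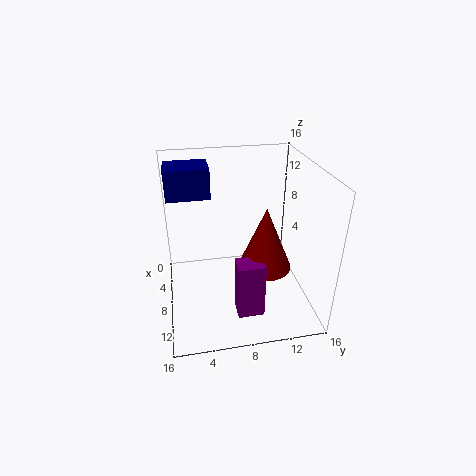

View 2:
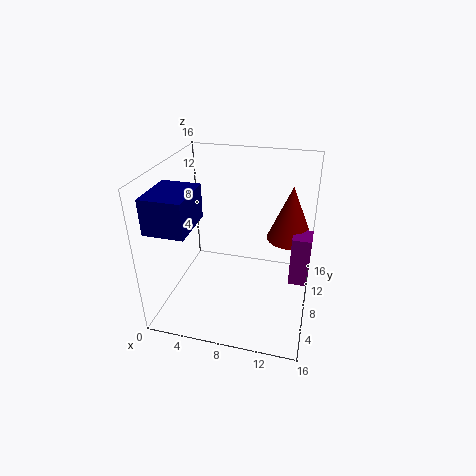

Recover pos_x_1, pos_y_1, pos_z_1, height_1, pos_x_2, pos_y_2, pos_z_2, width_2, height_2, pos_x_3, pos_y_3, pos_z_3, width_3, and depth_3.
pos_x_1 = 13.5
pos_y_1 = 9.5
pos_z_1 = 8
height_1 = 6
pos_x_2 = 1
pos_y_2 = 0.5
pos_z_2 = 11.5
width_2 = 4
height_2 = 3.5
pos_x_3 = 14
pos_y_3 = 6.5
pos_z_3 = 4
width_3 = 2
depth_3 = 2.5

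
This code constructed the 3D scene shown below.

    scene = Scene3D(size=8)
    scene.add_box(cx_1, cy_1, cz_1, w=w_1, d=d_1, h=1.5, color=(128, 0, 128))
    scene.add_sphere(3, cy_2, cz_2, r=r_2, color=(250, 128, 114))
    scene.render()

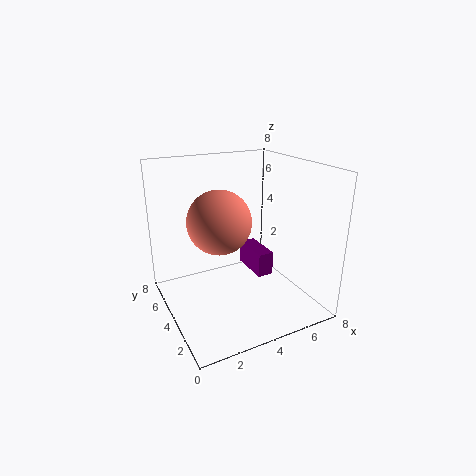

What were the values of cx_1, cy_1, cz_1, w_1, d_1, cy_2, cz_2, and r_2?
cx_1 = 5.75
cy_1 = 4.5
cz_1 = 0.75
w_1 = 1
d_1 = 2.5
cy_2 = 4.25
cz_2 = 5
r_2 = 1.75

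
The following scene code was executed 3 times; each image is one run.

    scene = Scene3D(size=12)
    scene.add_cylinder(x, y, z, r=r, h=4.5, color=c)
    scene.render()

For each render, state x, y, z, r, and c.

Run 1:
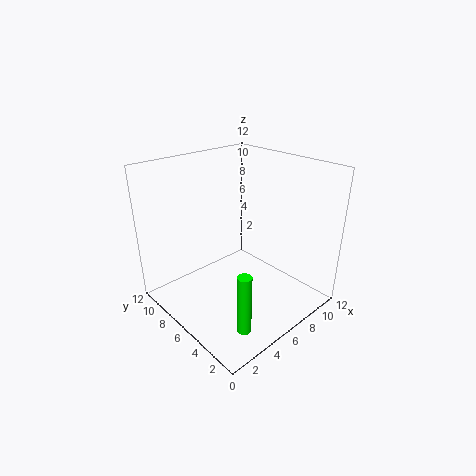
x = 2
y = 1
z = 2
r = 0.5
c = 'lime'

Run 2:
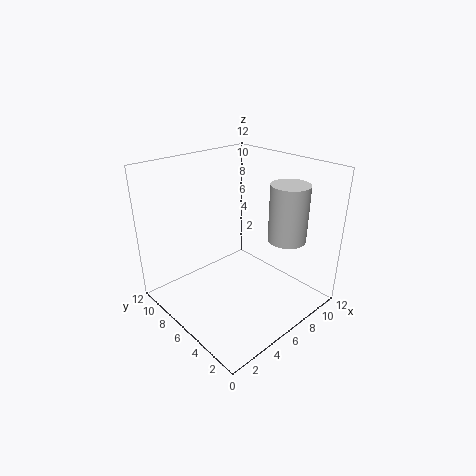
x = 8
y = 2.5
z = 6.5
r = 1.5
c = 'lightgray'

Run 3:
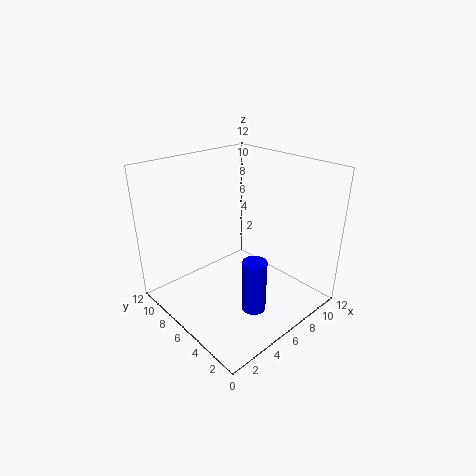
x = 5.5
y = 3.5
z = 0.5
r = 1
c = 'blue'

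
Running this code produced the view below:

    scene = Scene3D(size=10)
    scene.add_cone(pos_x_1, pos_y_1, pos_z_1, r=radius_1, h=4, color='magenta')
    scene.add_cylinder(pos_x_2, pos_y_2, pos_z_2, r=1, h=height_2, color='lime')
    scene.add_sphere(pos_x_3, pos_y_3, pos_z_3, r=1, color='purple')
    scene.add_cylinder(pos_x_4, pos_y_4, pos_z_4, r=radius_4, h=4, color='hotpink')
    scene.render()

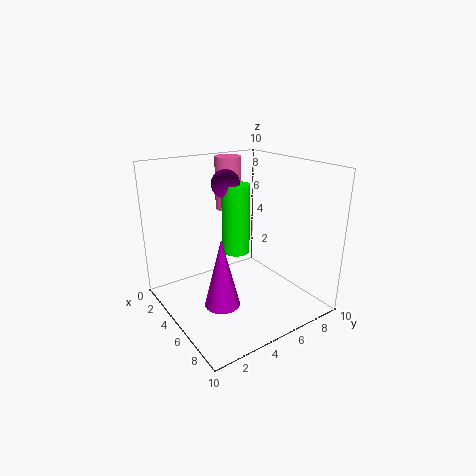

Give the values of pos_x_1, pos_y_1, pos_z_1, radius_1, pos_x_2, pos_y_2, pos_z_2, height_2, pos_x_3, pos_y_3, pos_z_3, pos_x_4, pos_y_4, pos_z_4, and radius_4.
pos_x_1 = 8.5, pos_y_1 = 1.5, pos_z_1 = 3, radius_1 = 1, pos_x_2 = 4, pos_y_2 = 5.5, pos_z_2 = 3.5, height_2 = 5, pos_x_3 = 3.5, pos_y_3 = 5, pos_z_3 = 8.5, pos_x_4 = 1.5, pos_y_4 = 6.5, pos_z_4 = 6, radius_4 = 1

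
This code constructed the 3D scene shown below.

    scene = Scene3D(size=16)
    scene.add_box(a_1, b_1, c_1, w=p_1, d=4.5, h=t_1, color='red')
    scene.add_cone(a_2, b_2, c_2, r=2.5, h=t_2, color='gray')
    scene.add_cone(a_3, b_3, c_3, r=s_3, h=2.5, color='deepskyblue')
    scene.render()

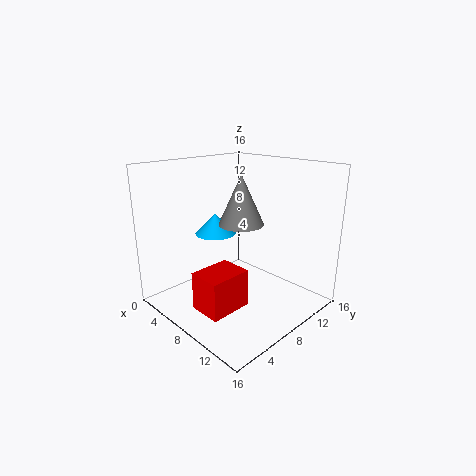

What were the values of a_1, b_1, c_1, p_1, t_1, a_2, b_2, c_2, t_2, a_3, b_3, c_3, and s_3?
a_1 = 8
b_1 = 1.5
c_1 = 2
p_1 = 3.5
t_1 = 4
a_2 = 8
b_2 = 8.5
c_2 = 9.5
t_2 = 5.5
a_3 = 3
b_3 = 9
c_3 = 7
s_3 = 2.5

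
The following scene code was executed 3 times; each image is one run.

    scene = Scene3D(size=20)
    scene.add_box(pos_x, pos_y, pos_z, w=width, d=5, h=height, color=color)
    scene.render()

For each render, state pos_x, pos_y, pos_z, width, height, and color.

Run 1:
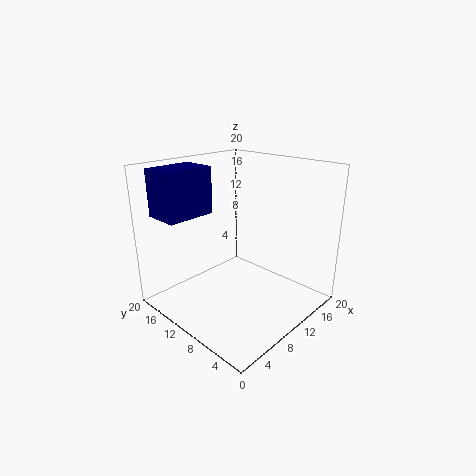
pos_x = 2
pos_y = 14
pos_z = 13
width = 7
height = 6.5
color = 'navy'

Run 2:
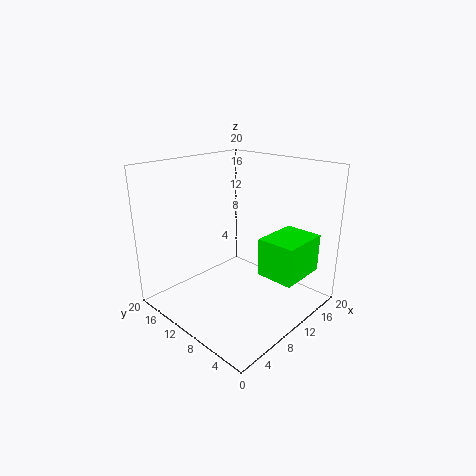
pos_x = 9
pos_y = 0.5
pos_z = 6.5
width = 6.5
height = 5
color = 'lime'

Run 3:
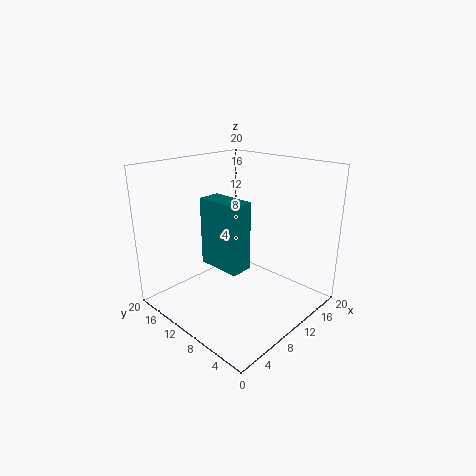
pos_x = 1.5
pos_y = 2.5
pos_z = 10.5
width = 2.5
height = 7.5
color = 'teal'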